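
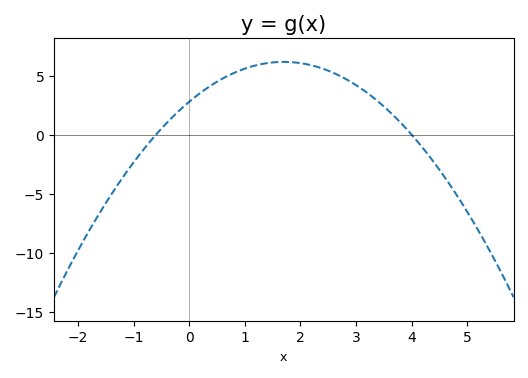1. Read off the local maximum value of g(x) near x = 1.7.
6.19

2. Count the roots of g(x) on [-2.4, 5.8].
2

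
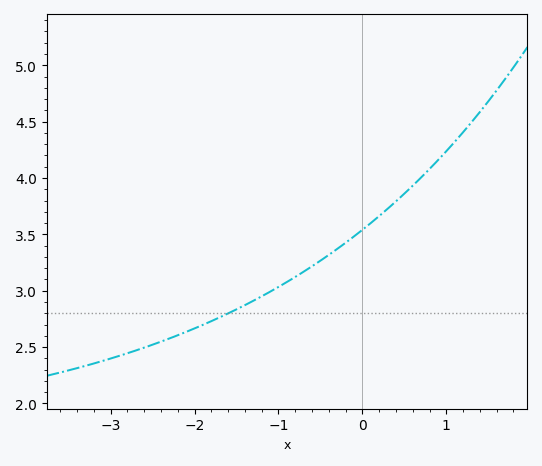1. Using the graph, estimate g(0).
3.55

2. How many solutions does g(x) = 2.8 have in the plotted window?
1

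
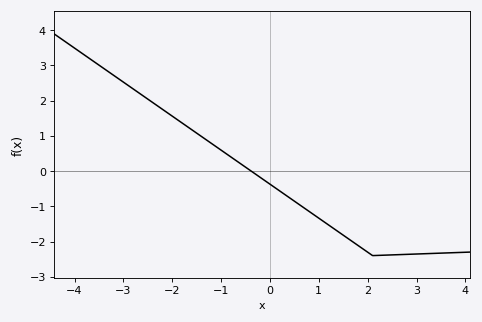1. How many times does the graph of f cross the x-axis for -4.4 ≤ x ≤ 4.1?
1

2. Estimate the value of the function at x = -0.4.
0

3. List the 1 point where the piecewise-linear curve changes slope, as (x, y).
(2.1, -2.4)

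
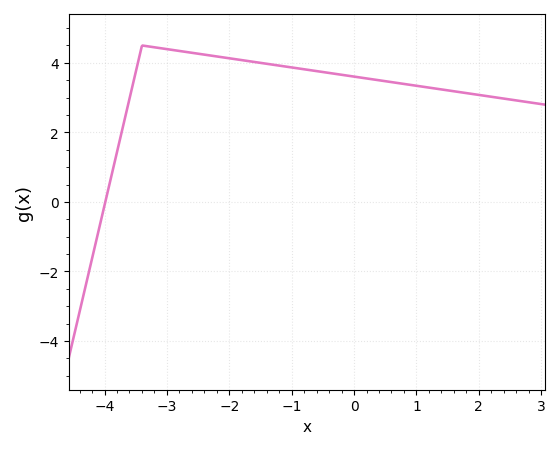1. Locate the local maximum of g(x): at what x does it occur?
-3.4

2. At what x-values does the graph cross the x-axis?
-4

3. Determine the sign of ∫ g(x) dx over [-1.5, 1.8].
positive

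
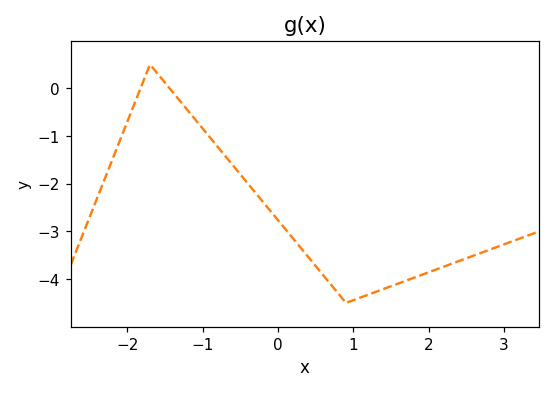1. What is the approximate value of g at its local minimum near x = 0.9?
-4.5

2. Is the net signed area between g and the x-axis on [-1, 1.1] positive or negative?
negative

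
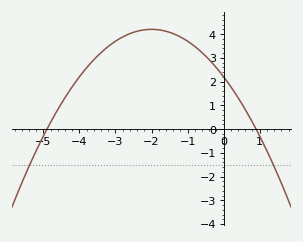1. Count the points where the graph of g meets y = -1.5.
2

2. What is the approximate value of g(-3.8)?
2.6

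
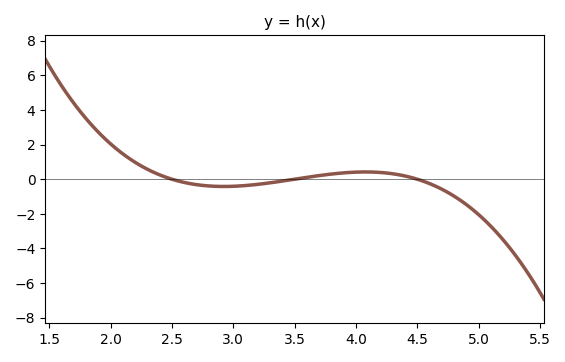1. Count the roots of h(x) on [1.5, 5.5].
3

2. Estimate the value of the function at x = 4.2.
0.389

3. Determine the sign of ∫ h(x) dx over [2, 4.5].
positive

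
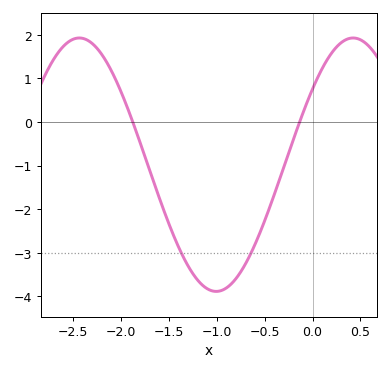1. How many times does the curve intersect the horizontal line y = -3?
2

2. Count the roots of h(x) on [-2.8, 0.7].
2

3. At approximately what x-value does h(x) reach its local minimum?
-1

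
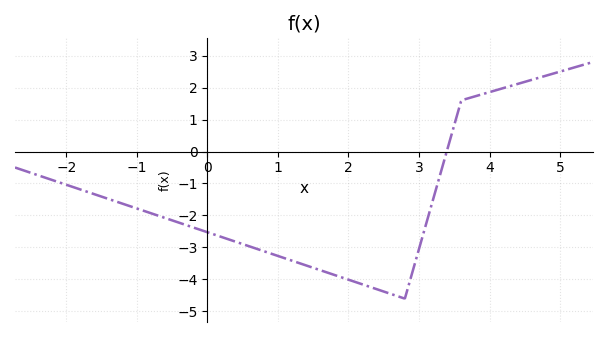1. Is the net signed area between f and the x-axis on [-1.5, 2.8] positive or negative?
negative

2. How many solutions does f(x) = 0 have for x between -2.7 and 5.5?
1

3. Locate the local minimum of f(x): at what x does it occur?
2.8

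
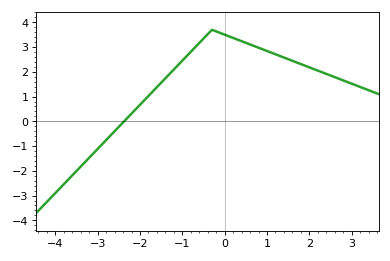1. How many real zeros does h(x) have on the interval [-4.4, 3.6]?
1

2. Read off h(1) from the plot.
2.84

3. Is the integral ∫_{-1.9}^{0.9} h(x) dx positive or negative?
positive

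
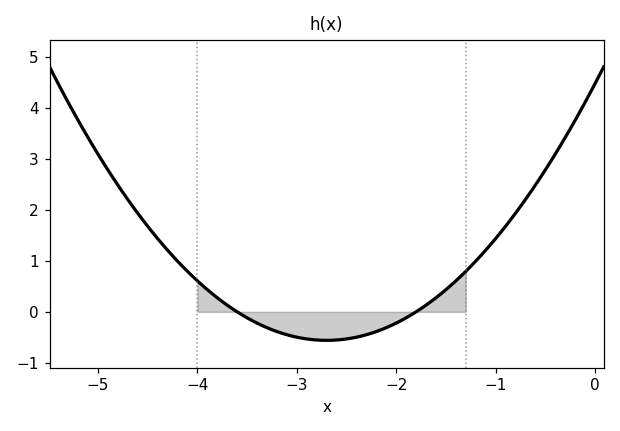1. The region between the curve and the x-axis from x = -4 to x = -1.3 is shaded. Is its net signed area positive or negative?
negative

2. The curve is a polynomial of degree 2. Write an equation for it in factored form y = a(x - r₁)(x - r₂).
y = 0.69(x + 3.6)(x + 1.8)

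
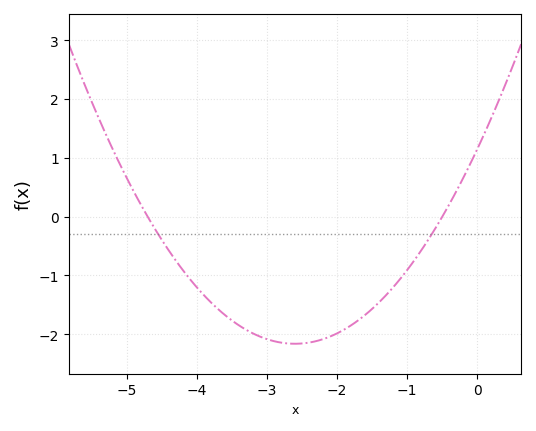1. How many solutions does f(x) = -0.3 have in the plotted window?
2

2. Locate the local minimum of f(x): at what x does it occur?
-2.6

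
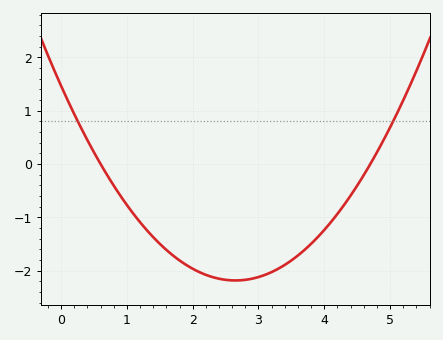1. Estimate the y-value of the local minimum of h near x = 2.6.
-2.19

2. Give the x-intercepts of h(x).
0.6, 4.7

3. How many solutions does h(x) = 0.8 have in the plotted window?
2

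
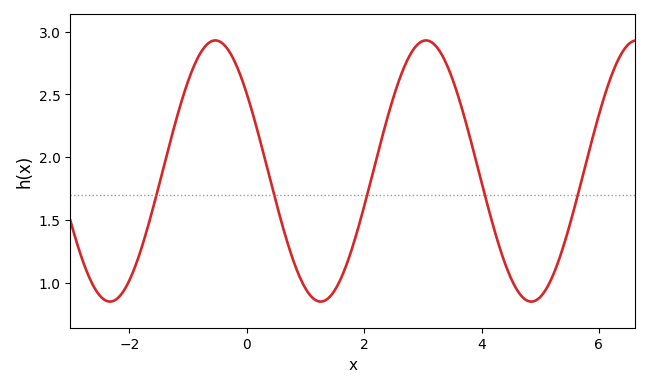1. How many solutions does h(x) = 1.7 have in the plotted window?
5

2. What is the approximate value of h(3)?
2.95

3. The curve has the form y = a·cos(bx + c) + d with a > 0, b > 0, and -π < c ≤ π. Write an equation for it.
y = 1.04cos(1.8x + 0.94) + 1.89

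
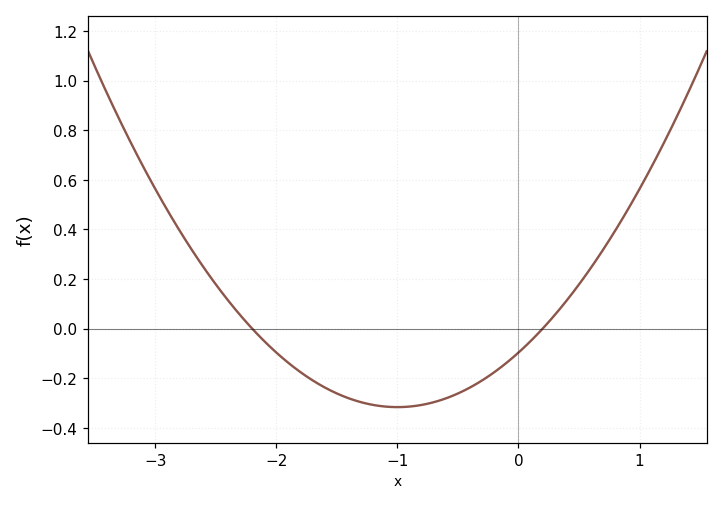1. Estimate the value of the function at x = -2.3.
0.055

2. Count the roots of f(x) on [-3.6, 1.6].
2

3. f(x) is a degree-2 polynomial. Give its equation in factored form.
y = 0.22(x + 2.2)(x - 0.2)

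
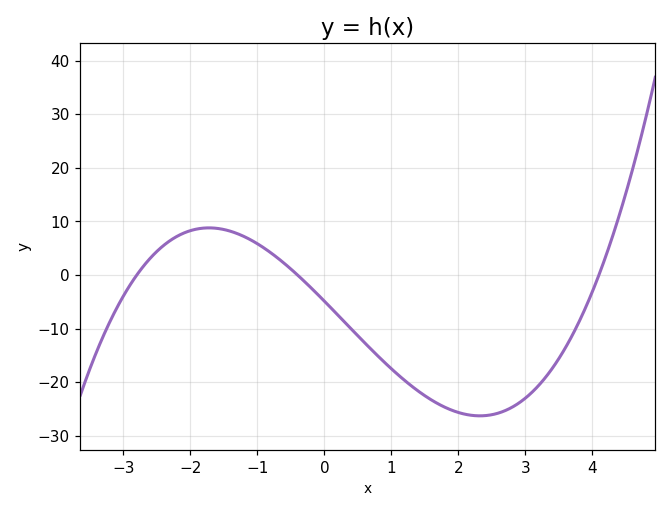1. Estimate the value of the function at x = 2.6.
-26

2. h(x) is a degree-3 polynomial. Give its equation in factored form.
y = 1.06(x + 2.8)(x + 0.4)(x - 4.1)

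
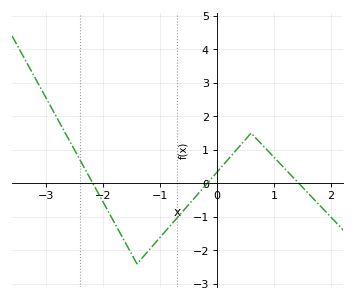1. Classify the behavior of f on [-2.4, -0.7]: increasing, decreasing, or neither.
neither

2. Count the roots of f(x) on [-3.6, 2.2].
3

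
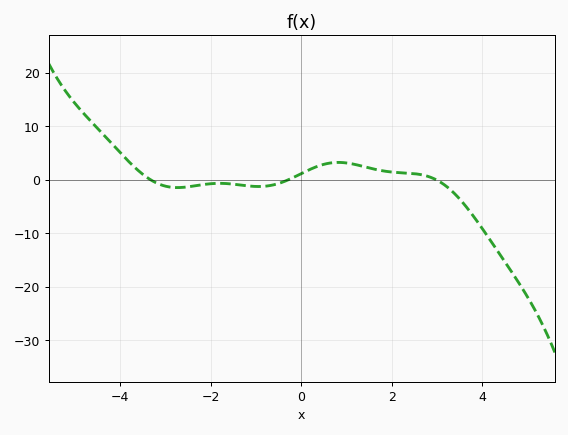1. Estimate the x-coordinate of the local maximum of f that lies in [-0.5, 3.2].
0.8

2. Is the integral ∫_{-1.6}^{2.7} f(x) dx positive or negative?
positive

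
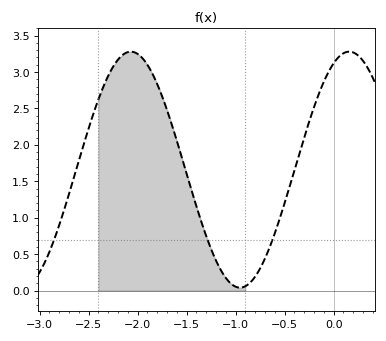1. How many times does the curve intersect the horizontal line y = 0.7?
3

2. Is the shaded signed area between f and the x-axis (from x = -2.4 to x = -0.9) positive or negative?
positive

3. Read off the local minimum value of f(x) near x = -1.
0.05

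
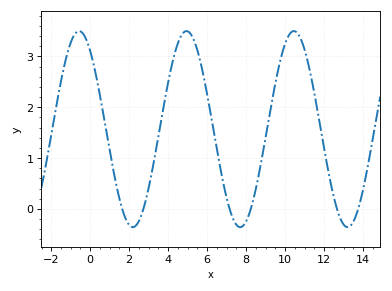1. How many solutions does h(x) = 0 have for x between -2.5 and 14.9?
6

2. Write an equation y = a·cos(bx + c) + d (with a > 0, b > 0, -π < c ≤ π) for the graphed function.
y = 1.93cos(1.1x + 0.65) + 1.57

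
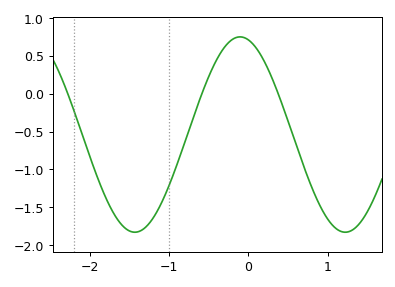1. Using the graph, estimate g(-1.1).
-1.45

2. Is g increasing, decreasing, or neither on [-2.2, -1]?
neither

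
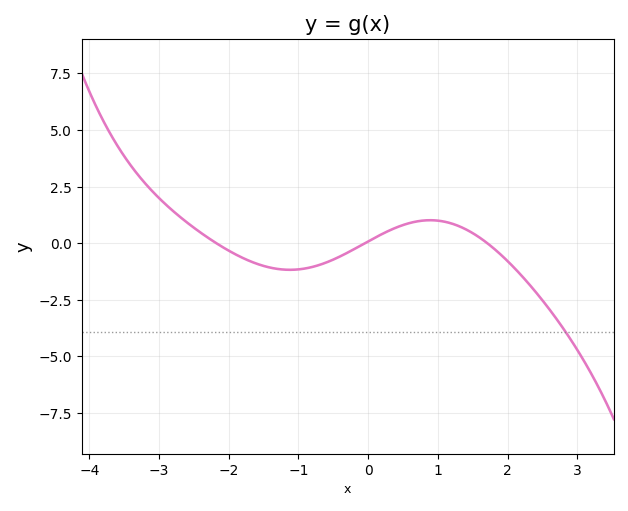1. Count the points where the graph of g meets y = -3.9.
1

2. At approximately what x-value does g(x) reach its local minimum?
-1.12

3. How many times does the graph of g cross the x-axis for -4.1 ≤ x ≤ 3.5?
3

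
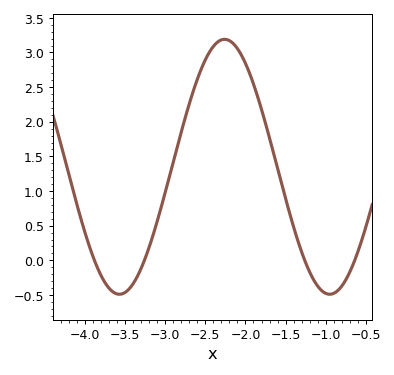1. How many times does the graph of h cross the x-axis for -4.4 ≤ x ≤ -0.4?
4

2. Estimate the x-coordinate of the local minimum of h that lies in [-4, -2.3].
-3.6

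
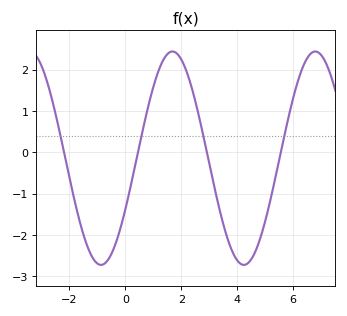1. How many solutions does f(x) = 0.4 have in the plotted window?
4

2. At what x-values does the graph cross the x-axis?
-2.19, 0.451, 2.92, 5.56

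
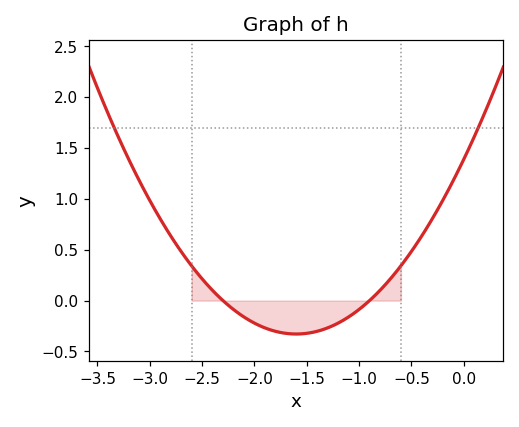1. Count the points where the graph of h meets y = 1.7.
2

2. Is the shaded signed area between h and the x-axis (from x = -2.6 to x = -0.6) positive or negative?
negative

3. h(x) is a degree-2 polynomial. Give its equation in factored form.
y = 0.67(x + 2.3)(x + 0.9)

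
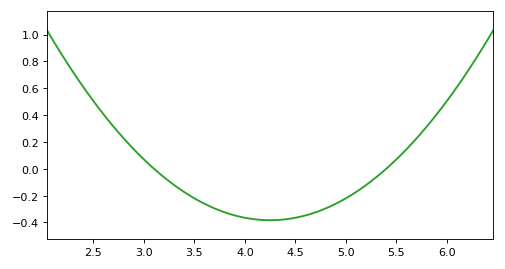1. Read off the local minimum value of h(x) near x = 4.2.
-0.384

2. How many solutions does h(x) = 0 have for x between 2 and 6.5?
2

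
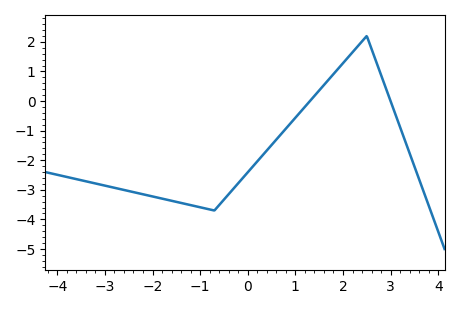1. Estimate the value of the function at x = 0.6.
-1.3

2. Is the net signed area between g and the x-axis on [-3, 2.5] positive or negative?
negative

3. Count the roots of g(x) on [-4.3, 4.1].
2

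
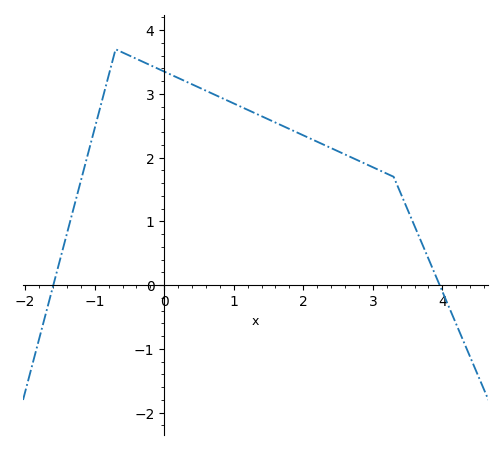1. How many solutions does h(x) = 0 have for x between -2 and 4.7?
2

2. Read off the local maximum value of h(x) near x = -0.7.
3.7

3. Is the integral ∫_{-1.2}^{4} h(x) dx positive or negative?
positive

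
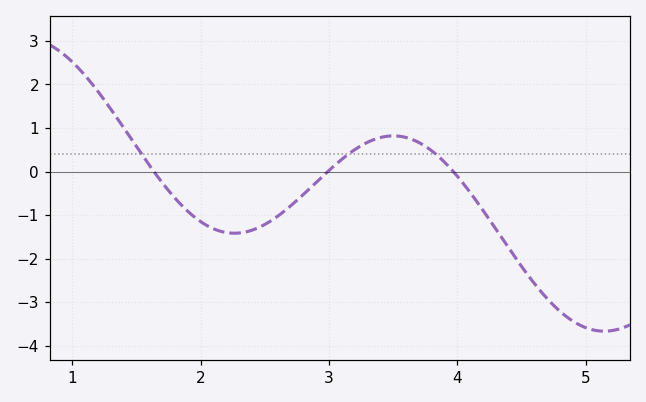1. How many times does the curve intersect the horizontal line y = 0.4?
3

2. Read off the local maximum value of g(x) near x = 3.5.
0.8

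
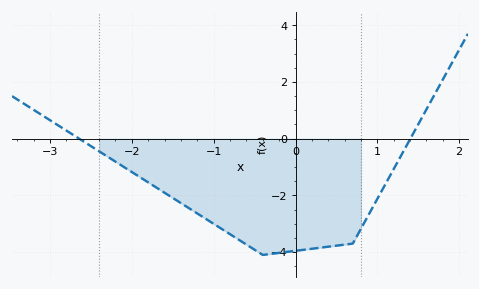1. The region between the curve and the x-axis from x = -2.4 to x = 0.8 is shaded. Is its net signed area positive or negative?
negative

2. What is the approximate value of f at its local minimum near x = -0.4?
-4.1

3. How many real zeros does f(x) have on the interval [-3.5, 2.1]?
2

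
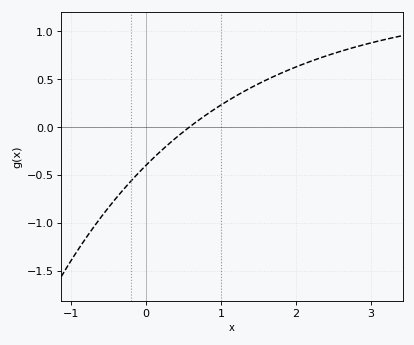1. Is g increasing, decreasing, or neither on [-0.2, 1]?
increasing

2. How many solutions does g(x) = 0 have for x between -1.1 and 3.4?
1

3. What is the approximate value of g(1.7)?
0.55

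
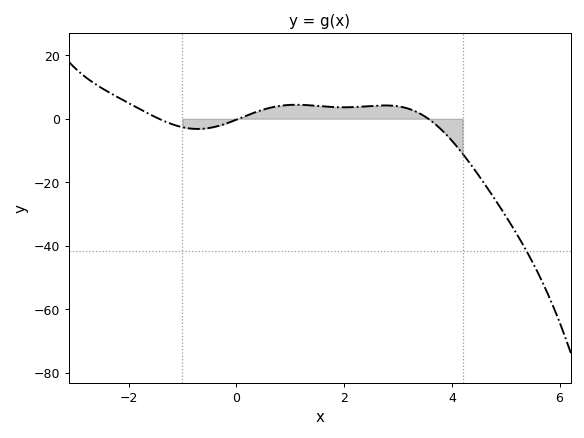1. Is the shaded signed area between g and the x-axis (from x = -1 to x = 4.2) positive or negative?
positive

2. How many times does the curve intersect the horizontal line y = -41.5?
1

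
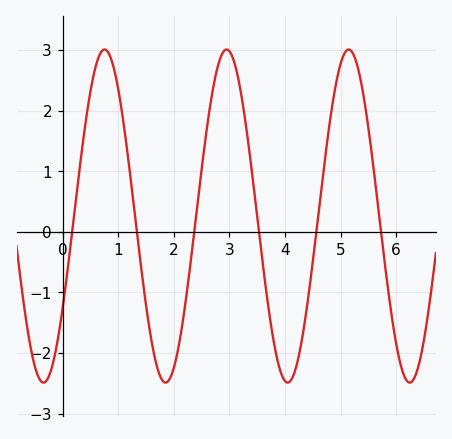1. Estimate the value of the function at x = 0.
-1.25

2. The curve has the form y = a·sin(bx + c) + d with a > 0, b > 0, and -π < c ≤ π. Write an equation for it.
y = 2.75sin(2.86x - 0.582) + 0.26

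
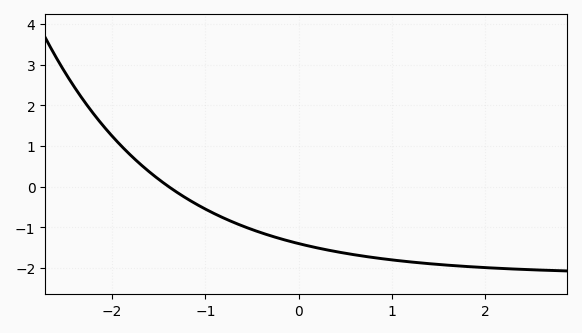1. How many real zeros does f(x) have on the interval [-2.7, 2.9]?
1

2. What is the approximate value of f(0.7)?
-1.71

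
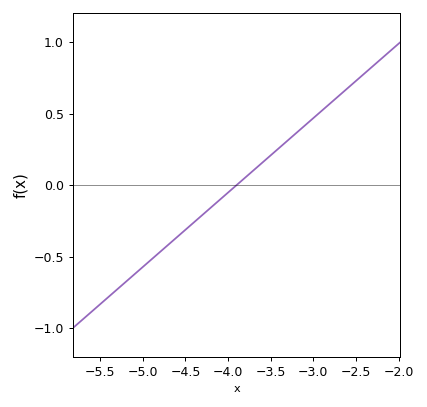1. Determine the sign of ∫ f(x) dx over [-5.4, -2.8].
negative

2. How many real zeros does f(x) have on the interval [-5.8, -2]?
1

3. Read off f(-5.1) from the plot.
-0.624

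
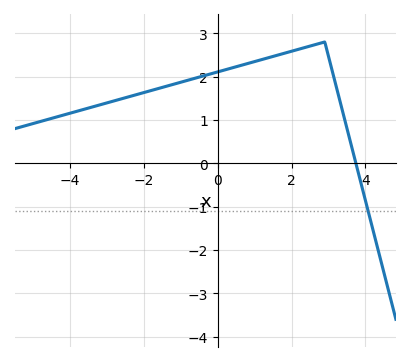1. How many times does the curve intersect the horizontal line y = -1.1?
1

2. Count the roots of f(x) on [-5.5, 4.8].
1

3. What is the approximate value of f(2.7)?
2.75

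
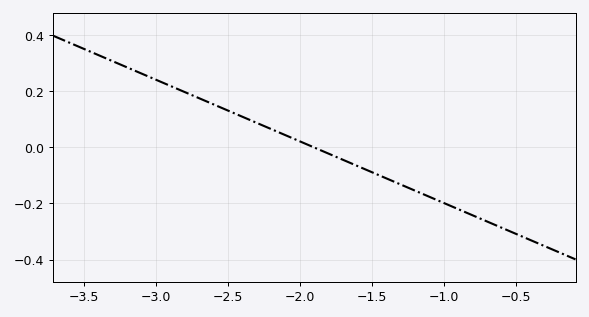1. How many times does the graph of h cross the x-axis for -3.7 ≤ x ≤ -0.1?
1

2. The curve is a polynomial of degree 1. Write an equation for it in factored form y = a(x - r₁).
y = -0.22(x + 1.9)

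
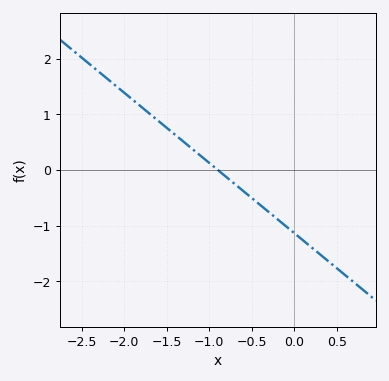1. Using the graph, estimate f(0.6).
-1.89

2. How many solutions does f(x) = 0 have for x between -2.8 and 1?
1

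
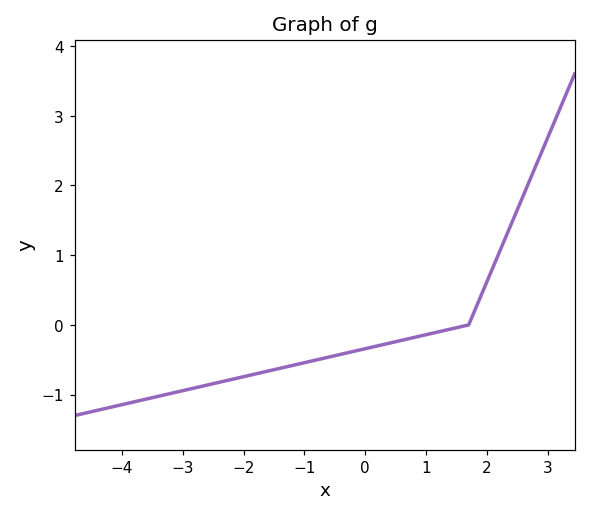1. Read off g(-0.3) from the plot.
-0.401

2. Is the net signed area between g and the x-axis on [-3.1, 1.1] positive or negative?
negative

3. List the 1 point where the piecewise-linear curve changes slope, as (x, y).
(1.7, 0)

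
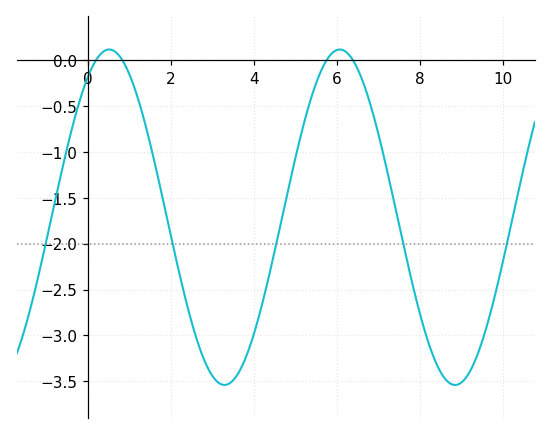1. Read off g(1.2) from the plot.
-0.403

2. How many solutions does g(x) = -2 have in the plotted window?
5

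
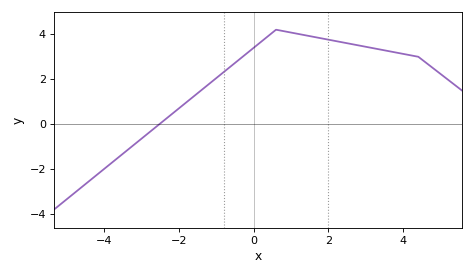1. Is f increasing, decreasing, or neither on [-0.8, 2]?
neither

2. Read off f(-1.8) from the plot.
1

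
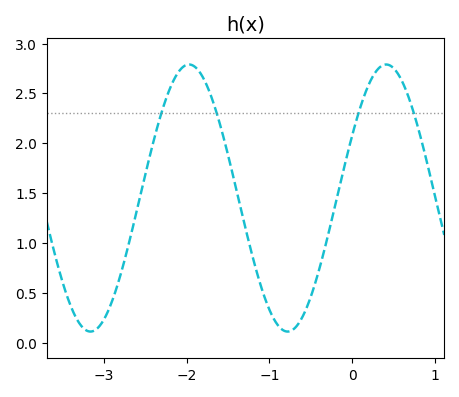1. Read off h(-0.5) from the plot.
0.46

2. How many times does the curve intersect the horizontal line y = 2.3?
4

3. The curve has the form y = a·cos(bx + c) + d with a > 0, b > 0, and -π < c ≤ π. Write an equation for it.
y = 1.34cos(2.64x - 1.08) + 1.45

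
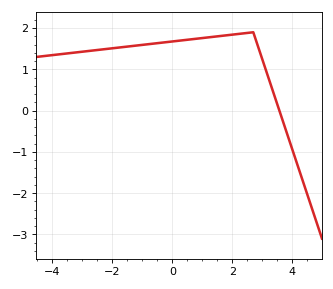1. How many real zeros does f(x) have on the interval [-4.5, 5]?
1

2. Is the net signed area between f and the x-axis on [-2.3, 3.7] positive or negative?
positive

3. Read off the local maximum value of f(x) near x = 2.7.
1.9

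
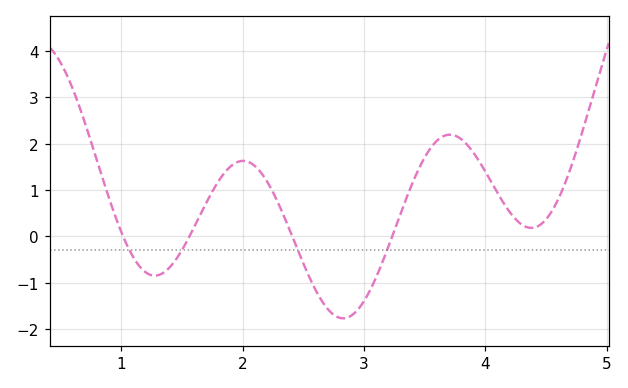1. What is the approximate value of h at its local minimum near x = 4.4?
0.184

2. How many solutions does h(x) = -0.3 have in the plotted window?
4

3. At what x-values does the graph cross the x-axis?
1.02, 1.56, 2.41, 3.23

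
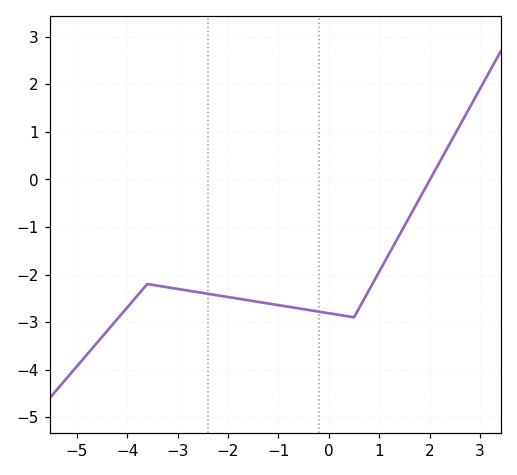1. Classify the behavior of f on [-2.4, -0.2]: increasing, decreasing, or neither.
decreasing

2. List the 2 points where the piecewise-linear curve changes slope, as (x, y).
(-3.6, -2.2); (0.5, -2.9)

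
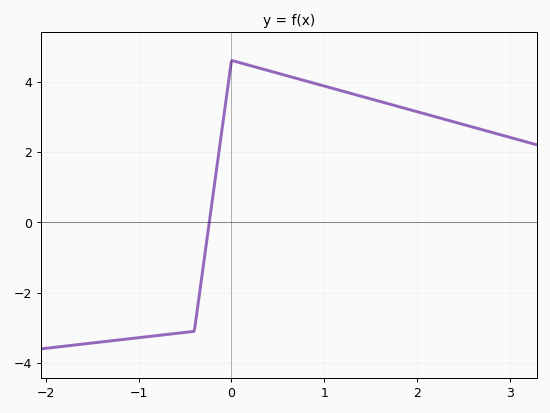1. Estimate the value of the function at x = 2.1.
3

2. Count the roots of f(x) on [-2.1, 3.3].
1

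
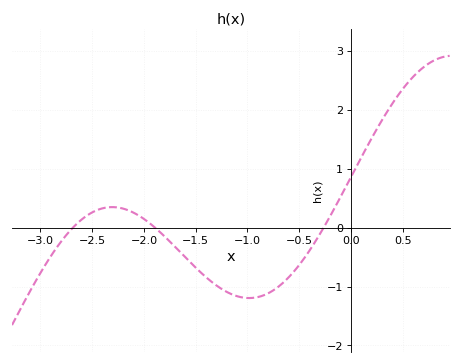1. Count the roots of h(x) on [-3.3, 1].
3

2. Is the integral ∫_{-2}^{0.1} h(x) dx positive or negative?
negative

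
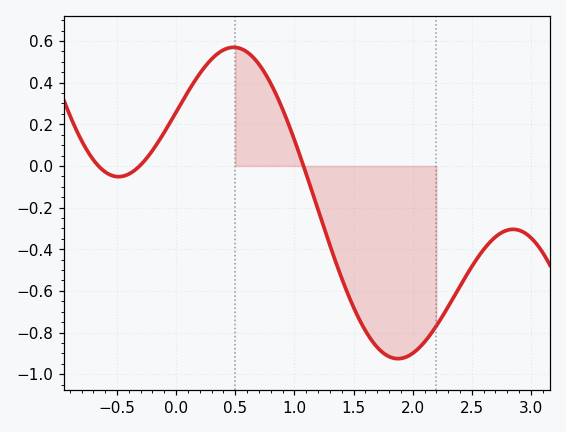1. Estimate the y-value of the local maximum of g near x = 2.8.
-0.304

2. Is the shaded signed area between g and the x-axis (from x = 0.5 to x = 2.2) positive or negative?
negative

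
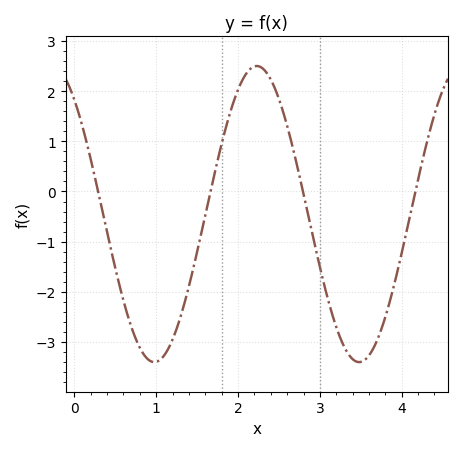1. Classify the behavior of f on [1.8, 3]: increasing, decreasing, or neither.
neither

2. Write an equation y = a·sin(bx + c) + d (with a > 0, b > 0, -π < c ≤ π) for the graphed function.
y = 2.95sin(2.51x + 2.26) - 0.45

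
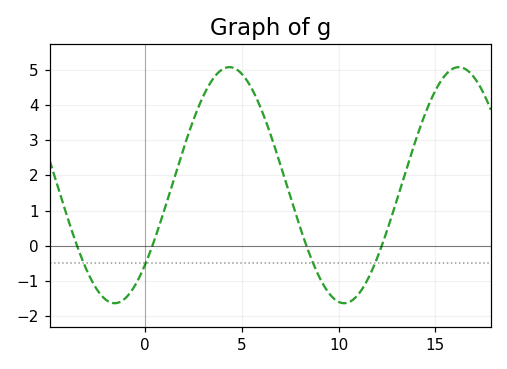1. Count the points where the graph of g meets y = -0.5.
4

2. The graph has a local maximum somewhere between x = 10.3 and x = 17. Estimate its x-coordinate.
16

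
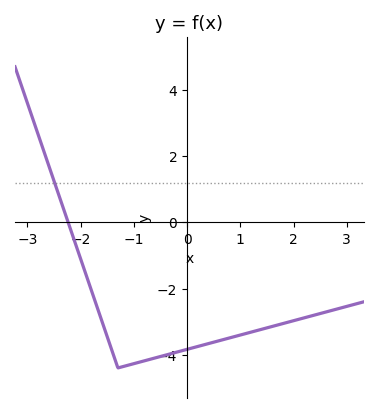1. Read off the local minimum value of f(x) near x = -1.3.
-4.4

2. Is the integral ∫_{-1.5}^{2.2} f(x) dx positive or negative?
negative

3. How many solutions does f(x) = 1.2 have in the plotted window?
1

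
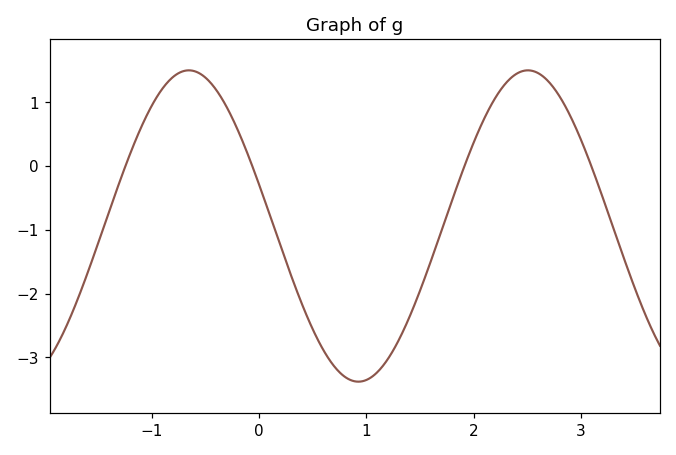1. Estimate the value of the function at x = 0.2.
-1.25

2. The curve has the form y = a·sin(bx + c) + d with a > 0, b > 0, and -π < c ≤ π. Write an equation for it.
y = 2.44sin(1.99x + 2.87) - 0.94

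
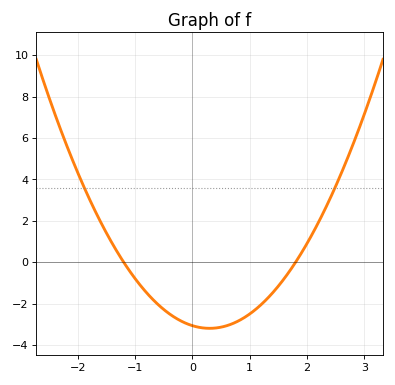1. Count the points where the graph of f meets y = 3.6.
2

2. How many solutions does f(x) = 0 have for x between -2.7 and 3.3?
2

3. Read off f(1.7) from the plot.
-0.4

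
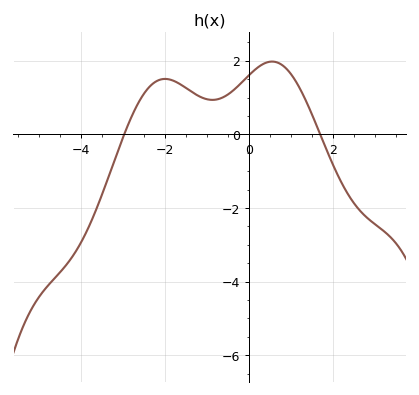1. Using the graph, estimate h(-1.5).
1.26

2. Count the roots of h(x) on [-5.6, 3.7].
2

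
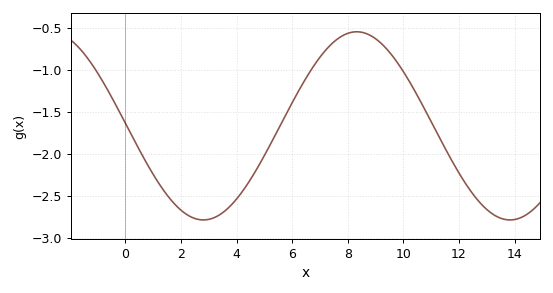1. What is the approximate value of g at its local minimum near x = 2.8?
-2.8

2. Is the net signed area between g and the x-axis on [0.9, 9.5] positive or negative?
negative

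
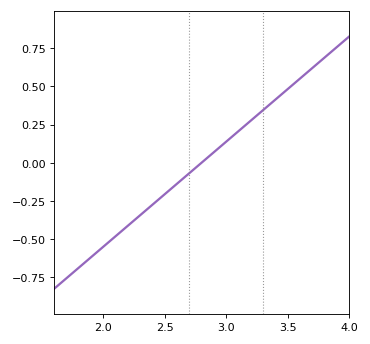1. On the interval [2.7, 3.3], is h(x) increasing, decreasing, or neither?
increasing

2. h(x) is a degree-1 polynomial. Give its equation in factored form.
y = 0.69(x - 2.8)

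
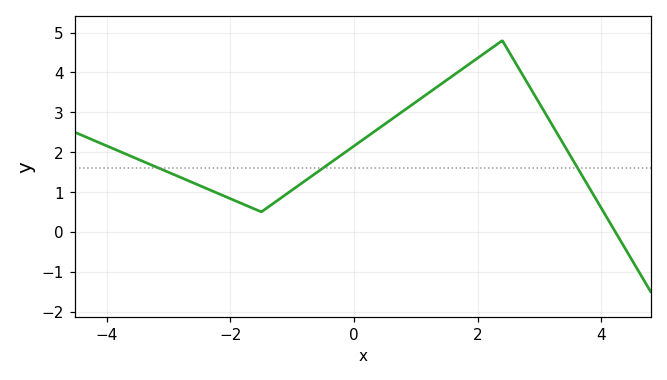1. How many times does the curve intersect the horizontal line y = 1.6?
3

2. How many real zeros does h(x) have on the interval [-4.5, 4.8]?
1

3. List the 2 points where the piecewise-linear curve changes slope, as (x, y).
(-1.5, 0.5); (2.4, 4.8)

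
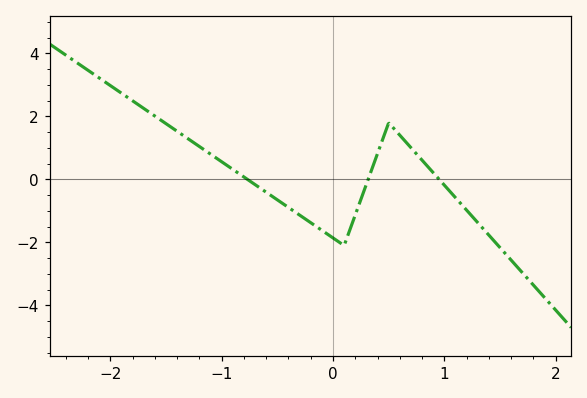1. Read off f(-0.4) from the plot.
-0.89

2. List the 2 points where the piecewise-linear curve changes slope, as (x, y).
(0.1, -2.1); (0.5, 1.8)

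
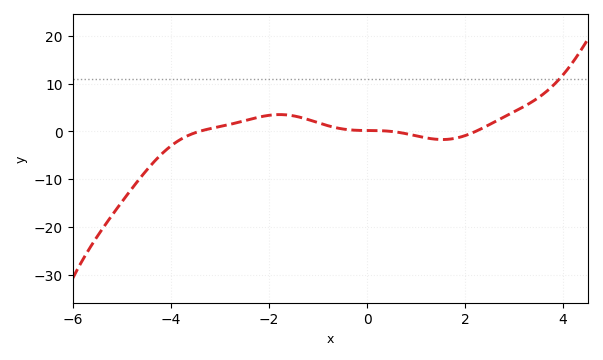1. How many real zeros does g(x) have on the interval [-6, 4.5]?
3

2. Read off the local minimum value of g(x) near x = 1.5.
-1.71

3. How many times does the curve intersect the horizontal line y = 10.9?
1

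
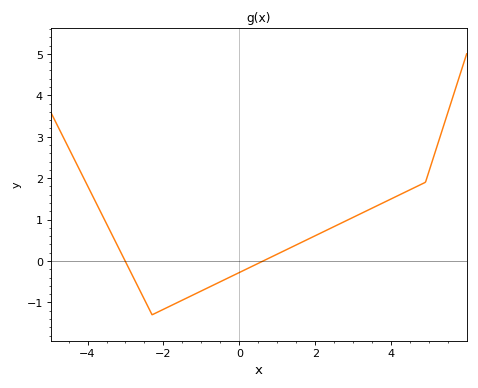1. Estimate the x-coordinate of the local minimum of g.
-2.2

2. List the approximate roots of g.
-3, 0.6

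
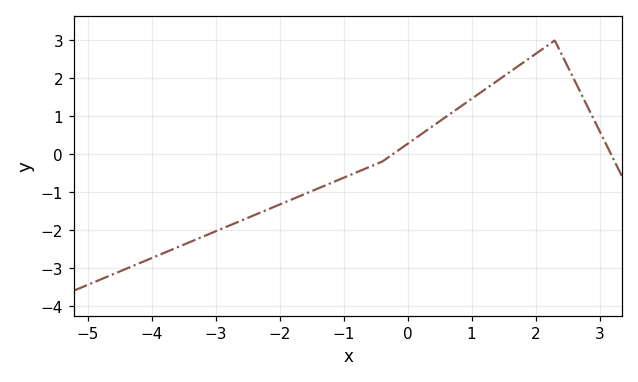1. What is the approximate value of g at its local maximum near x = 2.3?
3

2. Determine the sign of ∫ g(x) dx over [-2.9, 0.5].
negative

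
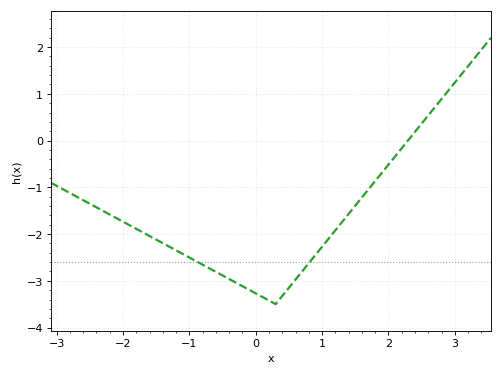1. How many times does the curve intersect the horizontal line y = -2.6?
2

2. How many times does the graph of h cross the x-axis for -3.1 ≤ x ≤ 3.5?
1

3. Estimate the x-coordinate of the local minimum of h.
0.298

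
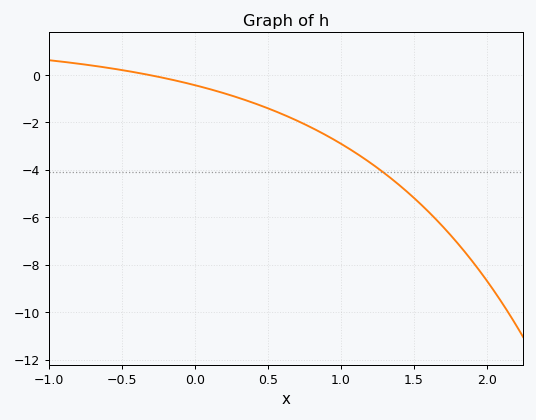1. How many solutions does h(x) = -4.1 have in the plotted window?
1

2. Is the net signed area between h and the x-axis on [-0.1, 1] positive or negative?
negative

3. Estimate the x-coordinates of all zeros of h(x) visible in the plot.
-0.313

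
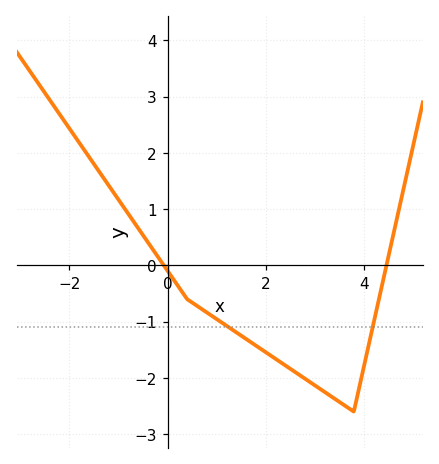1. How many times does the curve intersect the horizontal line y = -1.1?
2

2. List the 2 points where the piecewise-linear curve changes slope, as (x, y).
(0.4, -0.6); (3.8, -2.6)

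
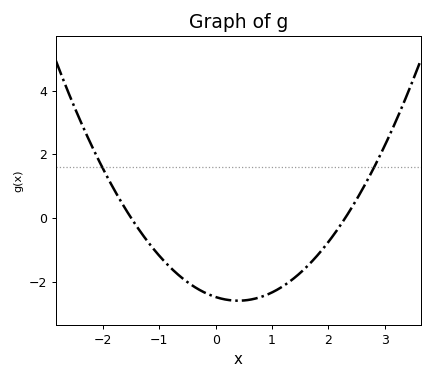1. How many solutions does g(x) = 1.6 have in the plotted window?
2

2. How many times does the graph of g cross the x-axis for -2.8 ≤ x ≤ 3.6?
2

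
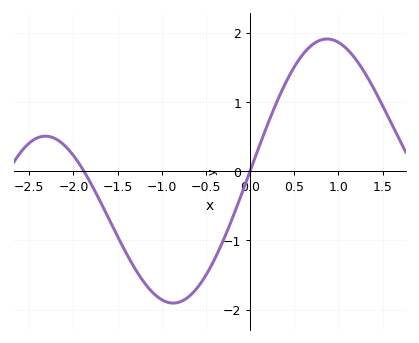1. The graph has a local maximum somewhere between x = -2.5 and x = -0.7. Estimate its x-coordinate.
-2.32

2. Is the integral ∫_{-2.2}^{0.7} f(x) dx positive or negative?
negative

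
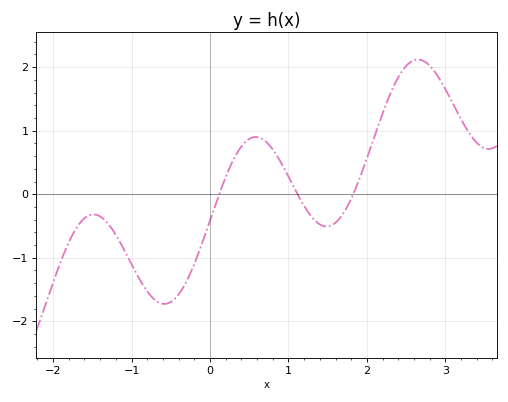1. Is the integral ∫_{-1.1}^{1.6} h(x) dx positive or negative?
negative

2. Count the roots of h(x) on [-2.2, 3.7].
3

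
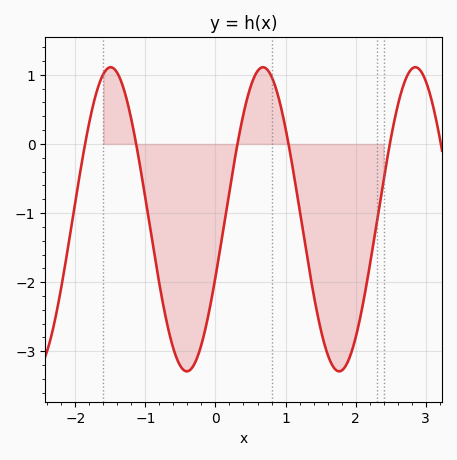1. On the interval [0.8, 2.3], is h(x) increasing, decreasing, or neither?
neither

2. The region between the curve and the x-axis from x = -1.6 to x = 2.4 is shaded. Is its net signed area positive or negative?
negative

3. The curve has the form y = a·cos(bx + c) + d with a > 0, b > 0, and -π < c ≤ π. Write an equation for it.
y = 2.2cos(2.89x - 1.96) - 1.09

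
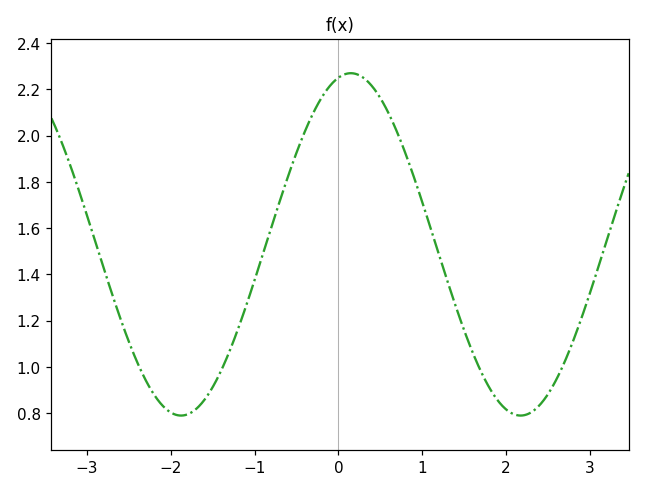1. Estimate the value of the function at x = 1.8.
0.912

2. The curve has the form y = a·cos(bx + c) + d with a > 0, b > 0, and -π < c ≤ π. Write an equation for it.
y = 0.74cos(1.55x - 0.232) + 1.53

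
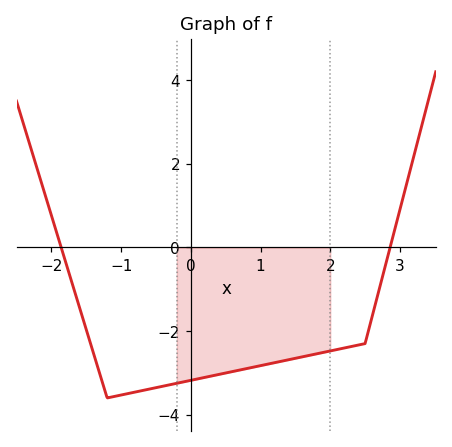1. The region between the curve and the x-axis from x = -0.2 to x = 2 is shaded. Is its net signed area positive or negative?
negative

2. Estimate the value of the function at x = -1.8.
-0.324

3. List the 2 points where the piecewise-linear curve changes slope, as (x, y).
(-1.2, -3.6); (2.5, -2.3)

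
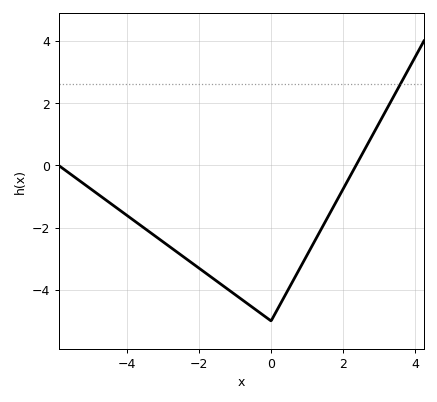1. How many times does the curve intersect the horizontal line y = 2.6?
1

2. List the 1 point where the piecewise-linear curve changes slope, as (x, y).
(0, -5)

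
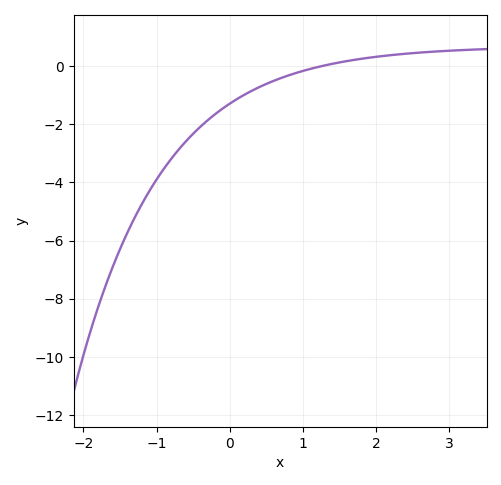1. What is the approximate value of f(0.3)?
-0.8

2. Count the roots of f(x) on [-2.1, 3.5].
1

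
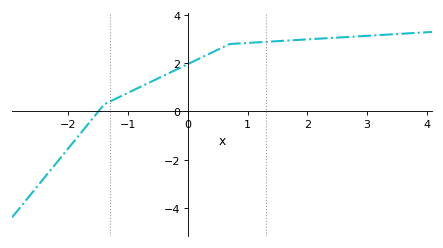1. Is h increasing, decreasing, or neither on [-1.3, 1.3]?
increasing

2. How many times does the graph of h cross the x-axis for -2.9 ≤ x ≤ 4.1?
1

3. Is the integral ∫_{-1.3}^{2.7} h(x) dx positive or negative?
positive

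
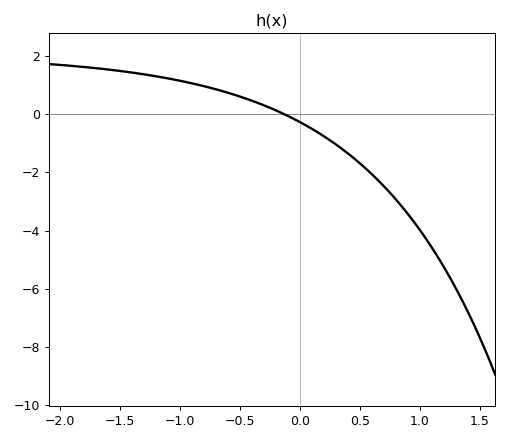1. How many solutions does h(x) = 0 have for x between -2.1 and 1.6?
1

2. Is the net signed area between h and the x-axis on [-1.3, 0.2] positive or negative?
positive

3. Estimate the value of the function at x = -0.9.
1.05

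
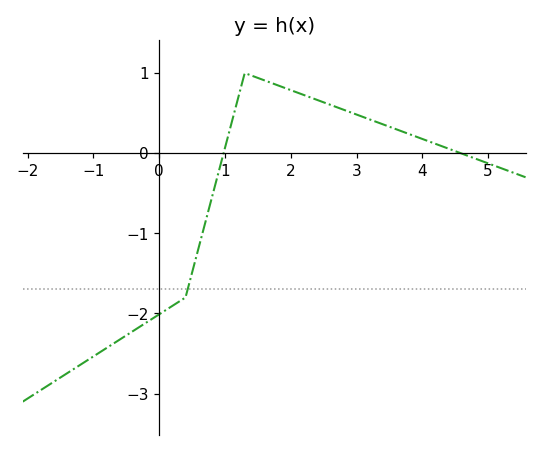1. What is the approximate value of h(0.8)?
-0.556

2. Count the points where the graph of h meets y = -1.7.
1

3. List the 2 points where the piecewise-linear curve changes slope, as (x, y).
(0.4, -1.8); (1.3, 1)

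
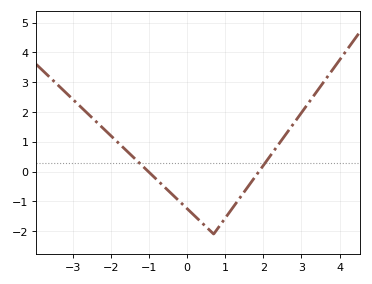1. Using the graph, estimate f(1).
-1.57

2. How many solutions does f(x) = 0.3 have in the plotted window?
2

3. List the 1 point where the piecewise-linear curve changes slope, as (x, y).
(0.7, -2.1)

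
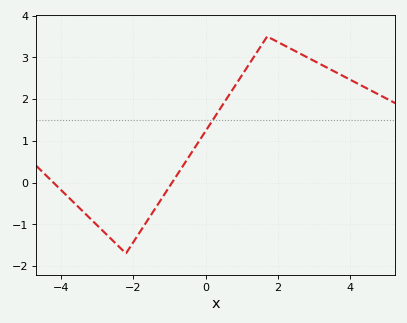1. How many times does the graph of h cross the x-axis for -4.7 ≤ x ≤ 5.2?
2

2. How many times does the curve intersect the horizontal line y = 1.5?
1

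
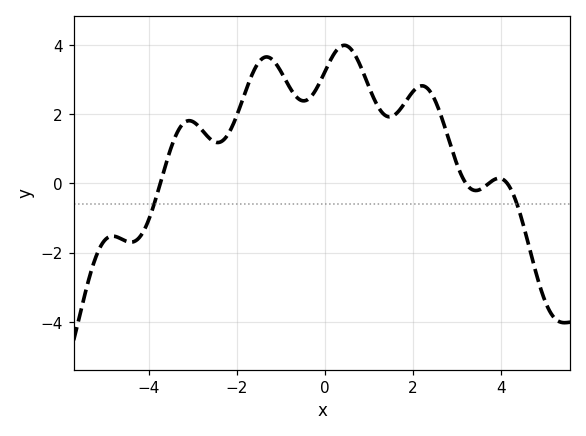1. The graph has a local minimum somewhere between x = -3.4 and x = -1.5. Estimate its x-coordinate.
-2.4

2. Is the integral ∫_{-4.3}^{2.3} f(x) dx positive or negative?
positive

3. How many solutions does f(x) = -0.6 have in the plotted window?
2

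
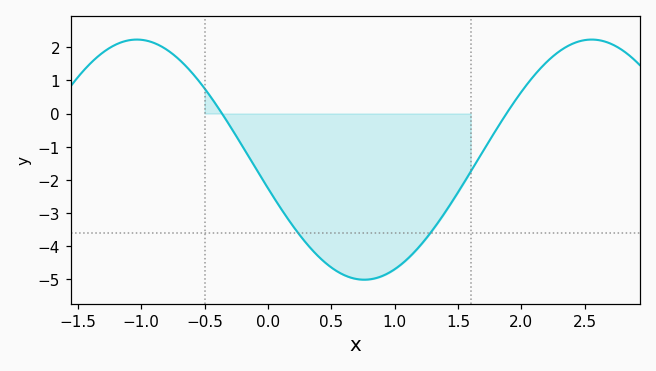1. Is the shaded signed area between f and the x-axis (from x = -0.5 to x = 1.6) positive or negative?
negative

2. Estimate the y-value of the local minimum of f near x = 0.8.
-5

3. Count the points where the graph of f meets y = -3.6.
2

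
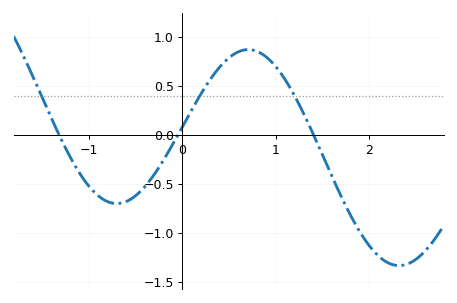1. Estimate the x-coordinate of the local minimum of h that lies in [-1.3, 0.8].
-0.7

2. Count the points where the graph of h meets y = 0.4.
3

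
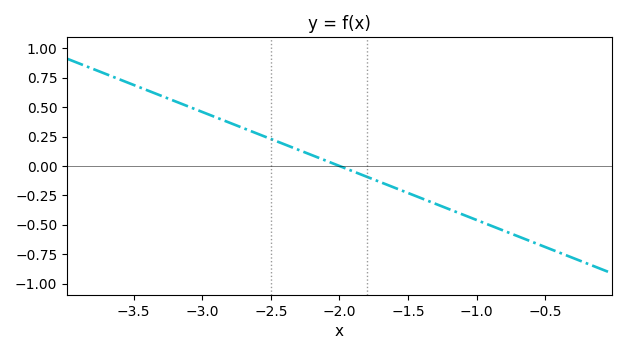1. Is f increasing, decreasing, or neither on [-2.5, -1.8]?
decreasing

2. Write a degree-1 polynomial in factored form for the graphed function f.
y = -0.46(x + 2)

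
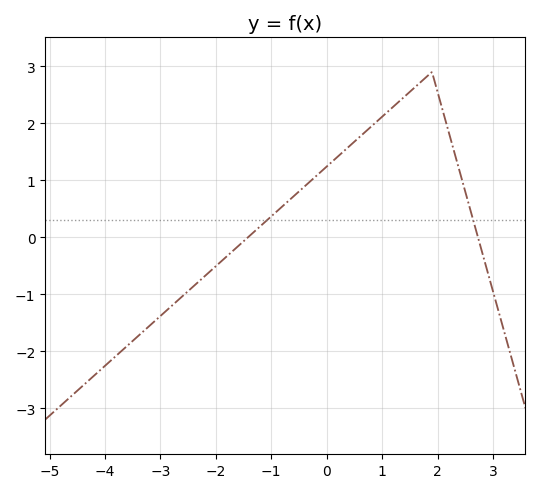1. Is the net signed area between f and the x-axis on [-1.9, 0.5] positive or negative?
positive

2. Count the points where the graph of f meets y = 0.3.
2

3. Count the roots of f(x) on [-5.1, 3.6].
2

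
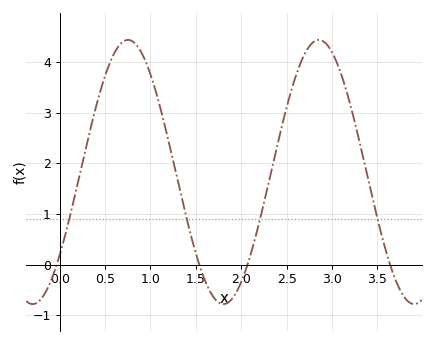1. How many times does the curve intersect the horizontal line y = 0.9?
4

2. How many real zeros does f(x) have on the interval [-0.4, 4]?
4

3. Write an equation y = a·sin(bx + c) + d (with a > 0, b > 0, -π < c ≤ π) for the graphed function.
y = 2.61sin(3x - 0.68) + 1.83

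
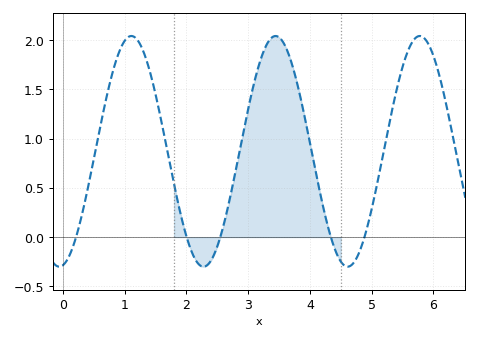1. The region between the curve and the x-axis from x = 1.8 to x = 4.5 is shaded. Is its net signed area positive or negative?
positive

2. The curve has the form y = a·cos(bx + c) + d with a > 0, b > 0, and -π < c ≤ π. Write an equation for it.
y = 1.17cos(2.7x - 3) + 0.87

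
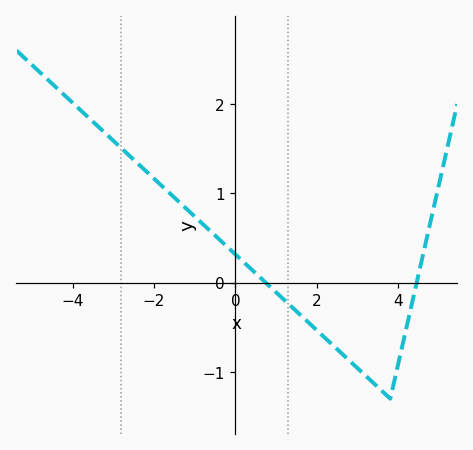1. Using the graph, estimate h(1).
-0.1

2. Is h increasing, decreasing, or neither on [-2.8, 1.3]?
decreasing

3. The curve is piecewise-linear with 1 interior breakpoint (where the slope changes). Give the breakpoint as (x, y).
(3.8, -1.3)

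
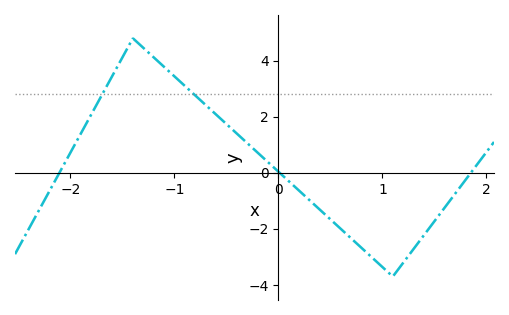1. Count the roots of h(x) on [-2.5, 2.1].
3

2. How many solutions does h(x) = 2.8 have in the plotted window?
2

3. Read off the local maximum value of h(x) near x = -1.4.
4.8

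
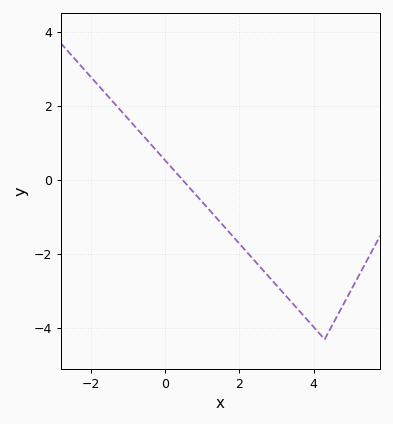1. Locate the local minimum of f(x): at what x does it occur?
4.3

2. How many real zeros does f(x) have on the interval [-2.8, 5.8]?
1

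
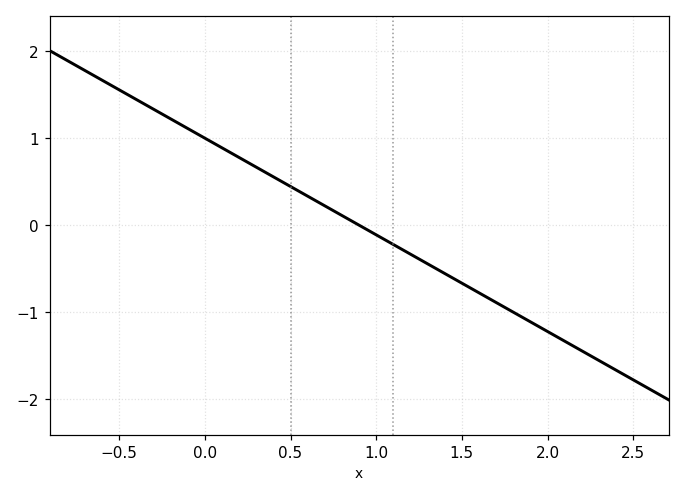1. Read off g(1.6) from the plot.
-0.777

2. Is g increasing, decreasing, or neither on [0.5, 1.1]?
decreasing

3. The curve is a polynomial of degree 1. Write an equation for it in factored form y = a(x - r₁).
y = -1.11(x - 0.9)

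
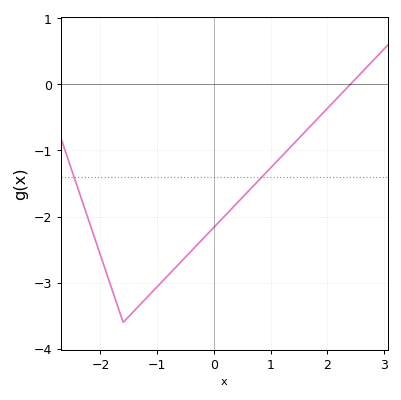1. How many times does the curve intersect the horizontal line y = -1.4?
2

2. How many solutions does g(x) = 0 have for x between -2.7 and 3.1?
1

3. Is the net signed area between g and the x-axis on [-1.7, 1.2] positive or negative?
negative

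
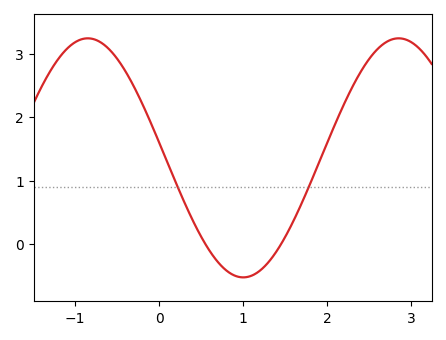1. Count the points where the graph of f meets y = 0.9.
2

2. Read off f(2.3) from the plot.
2.5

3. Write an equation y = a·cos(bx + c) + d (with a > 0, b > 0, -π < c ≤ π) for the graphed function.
y = 1.88cos(1.7x + 1.4) + 1.36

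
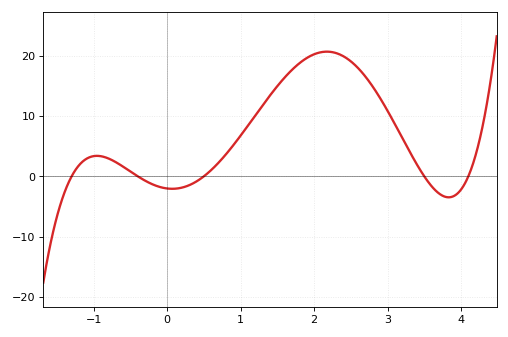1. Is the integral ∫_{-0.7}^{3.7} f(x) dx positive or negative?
positive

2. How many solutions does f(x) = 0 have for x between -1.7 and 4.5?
5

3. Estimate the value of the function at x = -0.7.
2.35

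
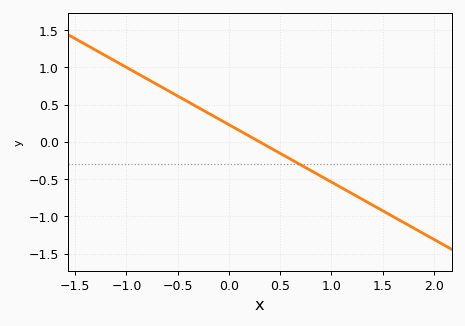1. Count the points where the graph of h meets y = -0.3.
1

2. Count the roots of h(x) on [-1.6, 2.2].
1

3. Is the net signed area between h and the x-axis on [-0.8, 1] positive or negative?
positive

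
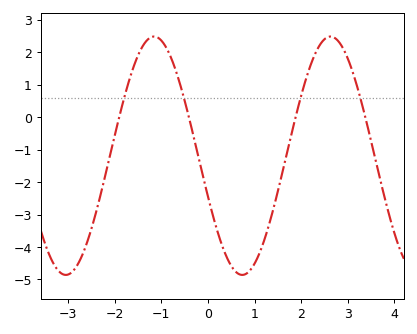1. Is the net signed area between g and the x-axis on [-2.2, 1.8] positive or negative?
negative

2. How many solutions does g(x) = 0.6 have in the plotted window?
4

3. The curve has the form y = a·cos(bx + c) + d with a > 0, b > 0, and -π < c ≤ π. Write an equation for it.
y = 3.67cos(1.66x + 1.92) - 1.19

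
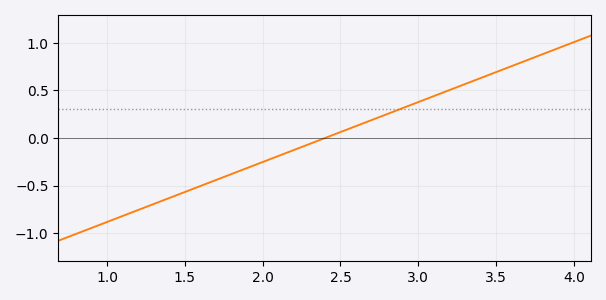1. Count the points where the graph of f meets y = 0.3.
1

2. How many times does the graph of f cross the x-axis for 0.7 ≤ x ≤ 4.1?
1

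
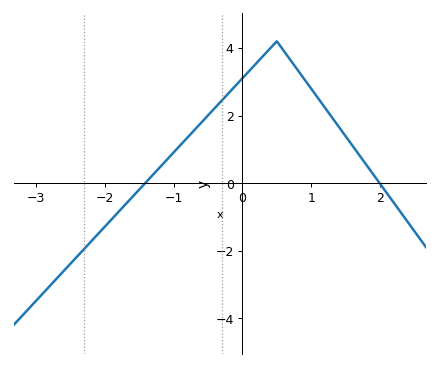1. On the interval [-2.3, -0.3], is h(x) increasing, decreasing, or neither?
increasing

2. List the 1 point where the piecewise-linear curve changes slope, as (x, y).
(0.5, 4.2)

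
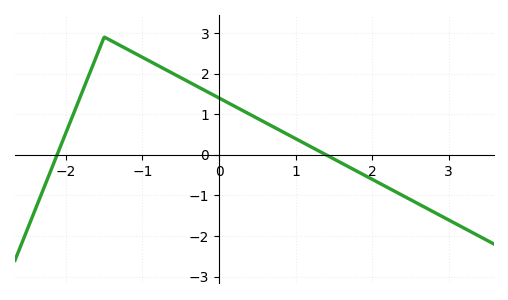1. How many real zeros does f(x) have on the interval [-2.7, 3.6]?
2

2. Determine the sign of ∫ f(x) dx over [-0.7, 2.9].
positive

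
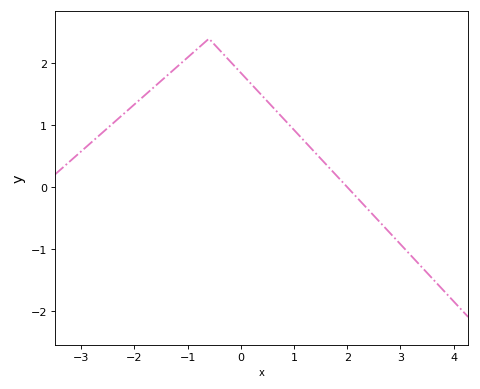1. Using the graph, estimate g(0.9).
1.01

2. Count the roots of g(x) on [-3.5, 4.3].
1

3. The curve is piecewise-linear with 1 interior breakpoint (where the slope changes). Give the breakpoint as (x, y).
(-0.6, 2.4)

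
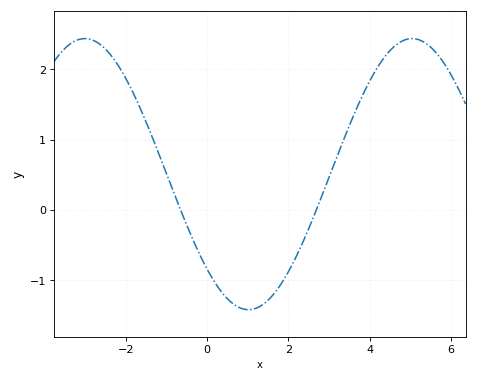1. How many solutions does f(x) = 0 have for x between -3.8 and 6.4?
2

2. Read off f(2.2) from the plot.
-0.652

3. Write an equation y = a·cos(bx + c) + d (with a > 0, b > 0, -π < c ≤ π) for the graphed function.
y = 1.93cos(0.78x + 2.35) + 0.51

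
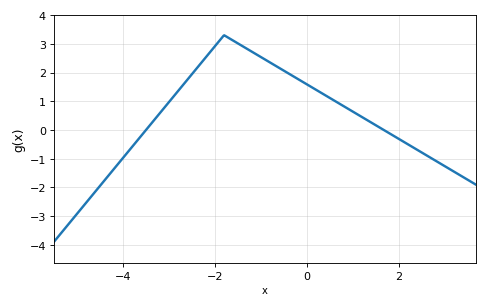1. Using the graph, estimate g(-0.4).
1.97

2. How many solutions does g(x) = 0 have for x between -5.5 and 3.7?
2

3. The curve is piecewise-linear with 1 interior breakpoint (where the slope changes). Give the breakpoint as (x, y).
(-1.8, 3.3)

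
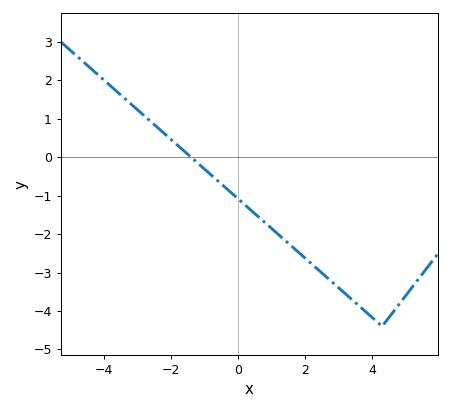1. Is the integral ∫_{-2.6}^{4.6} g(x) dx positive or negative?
negative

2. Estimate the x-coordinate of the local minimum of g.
4.4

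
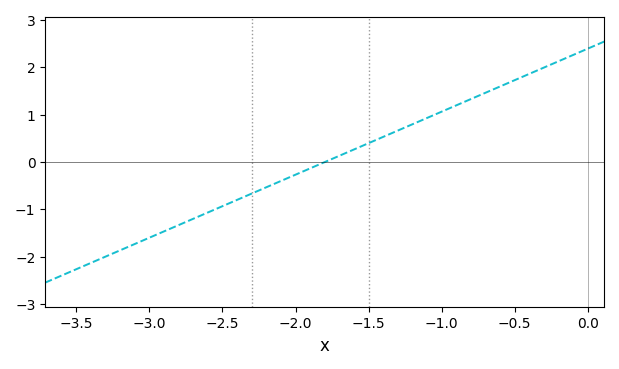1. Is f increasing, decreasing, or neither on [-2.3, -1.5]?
increasing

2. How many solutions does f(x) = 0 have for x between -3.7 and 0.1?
1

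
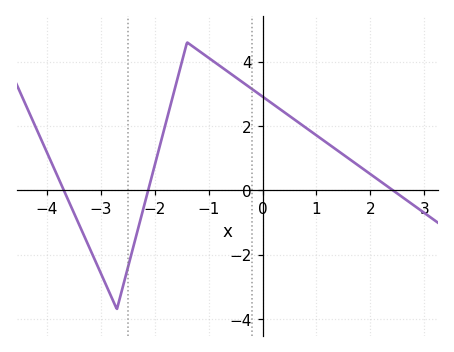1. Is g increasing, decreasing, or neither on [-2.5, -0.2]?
neither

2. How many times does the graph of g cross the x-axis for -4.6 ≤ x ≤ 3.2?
3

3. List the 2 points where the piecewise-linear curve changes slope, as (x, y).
(-2.7, -3.7); (-1.4, 4.6)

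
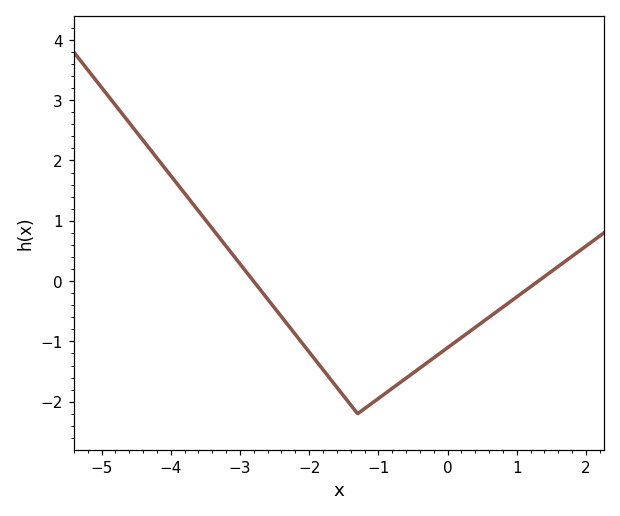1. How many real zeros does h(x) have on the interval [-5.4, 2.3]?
2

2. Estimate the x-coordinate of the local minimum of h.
-1.2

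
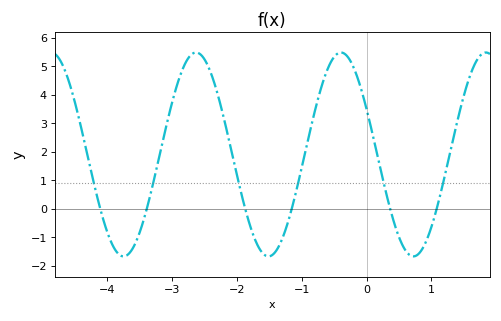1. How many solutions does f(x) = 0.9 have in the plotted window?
6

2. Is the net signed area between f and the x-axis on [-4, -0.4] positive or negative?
positive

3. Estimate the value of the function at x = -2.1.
2.18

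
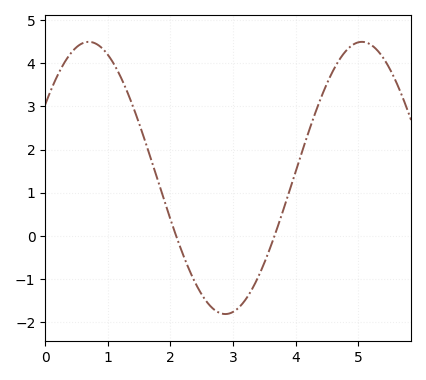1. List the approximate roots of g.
2.1, 3.7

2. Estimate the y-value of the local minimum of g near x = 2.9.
-1.8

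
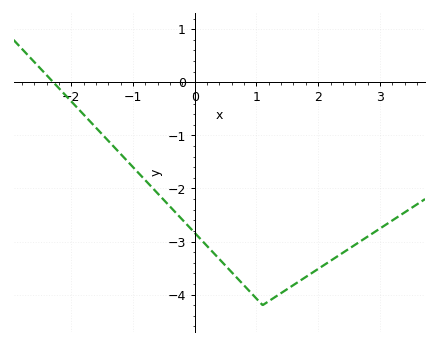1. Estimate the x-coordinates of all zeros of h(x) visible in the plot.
-2.3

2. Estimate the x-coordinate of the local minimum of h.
1.1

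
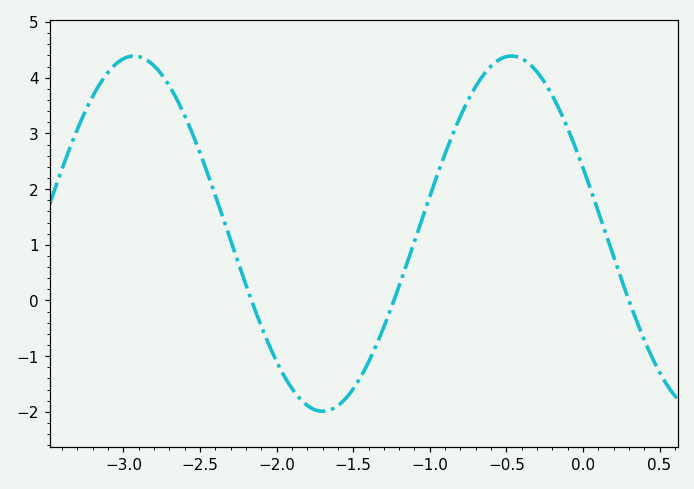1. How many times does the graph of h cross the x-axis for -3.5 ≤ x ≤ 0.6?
3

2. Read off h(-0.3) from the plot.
4.11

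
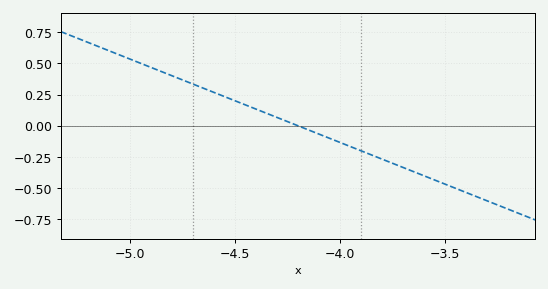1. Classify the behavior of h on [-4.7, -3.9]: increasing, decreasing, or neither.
decreasing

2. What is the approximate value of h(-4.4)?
0.134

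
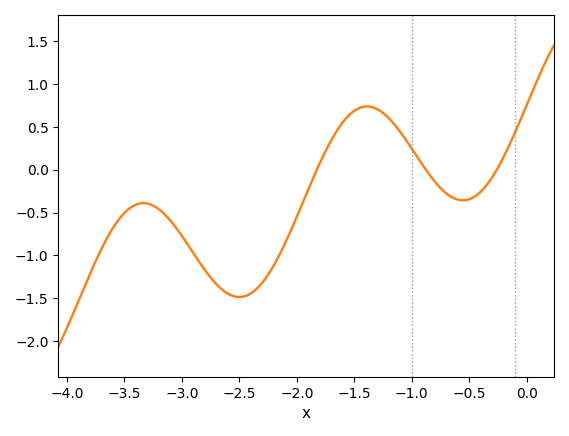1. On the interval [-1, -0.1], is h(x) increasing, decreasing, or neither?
neither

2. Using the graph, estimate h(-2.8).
-1.15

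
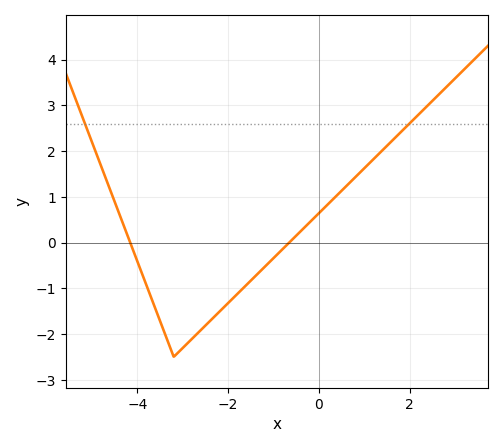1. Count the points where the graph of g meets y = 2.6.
2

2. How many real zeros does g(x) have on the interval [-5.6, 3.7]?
2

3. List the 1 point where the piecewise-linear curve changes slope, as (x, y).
(-3.2, -2.5)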